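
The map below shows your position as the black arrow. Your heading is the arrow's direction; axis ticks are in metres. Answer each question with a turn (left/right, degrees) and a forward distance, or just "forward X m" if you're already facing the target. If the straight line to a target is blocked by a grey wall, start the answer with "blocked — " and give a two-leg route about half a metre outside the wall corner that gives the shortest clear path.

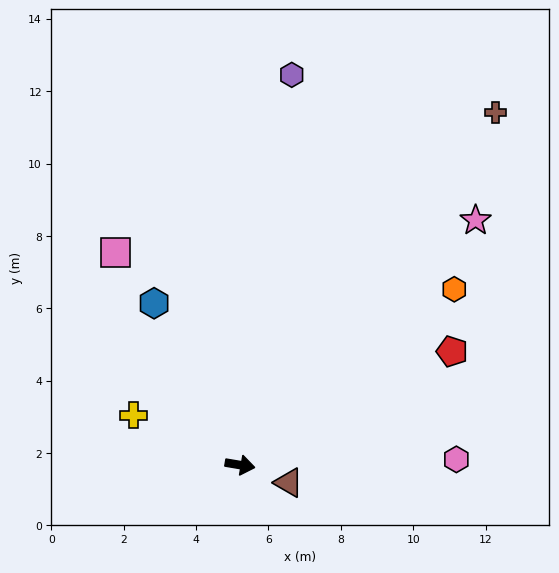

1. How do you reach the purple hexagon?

turn left 92°, forward 10.9 m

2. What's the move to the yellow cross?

turn left 165°, forward 3.2 m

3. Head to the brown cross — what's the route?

turn left 64°, forward 12.0 m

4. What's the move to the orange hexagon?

turn left 49°, forward 7.7 m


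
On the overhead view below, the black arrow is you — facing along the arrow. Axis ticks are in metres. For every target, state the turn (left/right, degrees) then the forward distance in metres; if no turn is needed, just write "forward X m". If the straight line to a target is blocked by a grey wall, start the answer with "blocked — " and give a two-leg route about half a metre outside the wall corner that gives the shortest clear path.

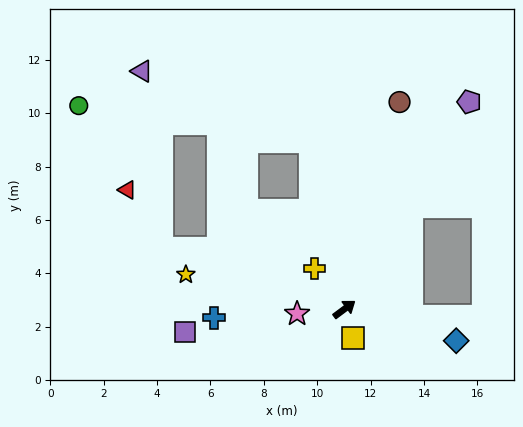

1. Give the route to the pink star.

turn left 149°, forward 1.8 m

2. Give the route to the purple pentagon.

turn left 22°, forward 9.1 m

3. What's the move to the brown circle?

turn left 38°, forward 8.0 m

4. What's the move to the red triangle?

blocked — turn left 125°, forward 7.2 m, then turn right 41°, forward 2.5 m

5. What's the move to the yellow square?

turn right 110°, forward 1.1 m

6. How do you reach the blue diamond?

turn right 53°, forward 4.4 m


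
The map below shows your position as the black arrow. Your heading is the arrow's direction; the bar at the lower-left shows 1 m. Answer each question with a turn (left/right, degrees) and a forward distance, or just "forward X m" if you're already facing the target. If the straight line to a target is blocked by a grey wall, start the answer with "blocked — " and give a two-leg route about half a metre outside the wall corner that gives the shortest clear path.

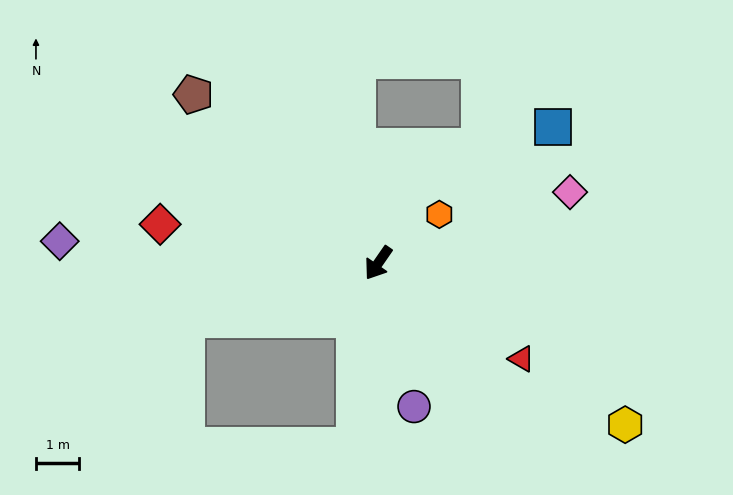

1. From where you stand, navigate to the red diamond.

turn right 65°, forward 5.1 m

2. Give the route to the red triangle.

turn left 91°, forward 4.0 m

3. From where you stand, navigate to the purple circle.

turn left 49°, forward 3.4 m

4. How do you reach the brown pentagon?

turn right 98°, forward 5.8 m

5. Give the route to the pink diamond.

turn left 145°, forward 4.7 m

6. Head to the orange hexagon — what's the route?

turn left 163°, forward 1.8 m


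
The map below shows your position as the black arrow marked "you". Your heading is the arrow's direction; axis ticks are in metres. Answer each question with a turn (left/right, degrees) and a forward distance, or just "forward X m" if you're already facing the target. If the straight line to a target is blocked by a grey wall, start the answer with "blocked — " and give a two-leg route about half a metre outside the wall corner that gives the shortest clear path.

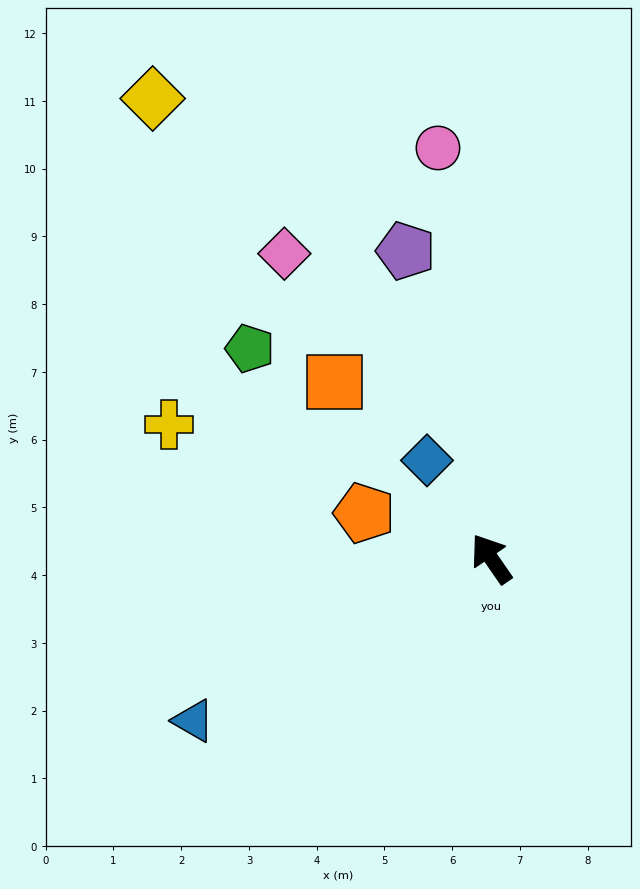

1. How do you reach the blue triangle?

turn left 84°, forward 5.0 m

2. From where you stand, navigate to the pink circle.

turn right 27°, forward 6.1 m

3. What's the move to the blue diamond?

forward 1.7 m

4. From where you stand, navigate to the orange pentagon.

turn left 36°, forward 2.0 m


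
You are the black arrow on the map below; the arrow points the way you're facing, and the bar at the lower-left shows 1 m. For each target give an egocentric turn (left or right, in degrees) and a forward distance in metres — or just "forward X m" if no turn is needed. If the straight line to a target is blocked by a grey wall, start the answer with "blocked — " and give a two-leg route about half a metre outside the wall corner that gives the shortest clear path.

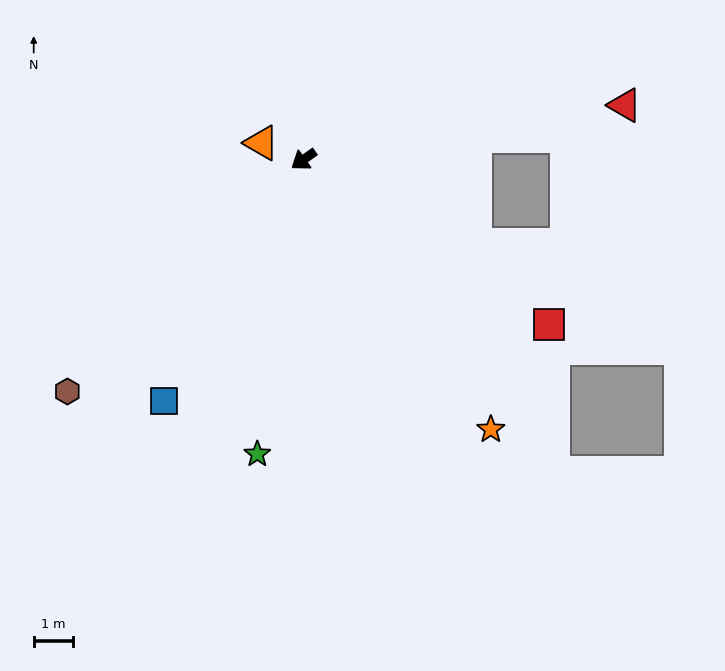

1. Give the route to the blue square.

turn left 25°, forward 7.1 m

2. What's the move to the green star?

turn left 46°, forward 7.6 m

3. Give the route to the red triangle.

turn left 154°, forward 8.3 m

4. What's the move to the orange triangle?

turn right 57°, forward 1.2 m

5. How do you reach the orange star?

turn left 89°, forward 8.4 m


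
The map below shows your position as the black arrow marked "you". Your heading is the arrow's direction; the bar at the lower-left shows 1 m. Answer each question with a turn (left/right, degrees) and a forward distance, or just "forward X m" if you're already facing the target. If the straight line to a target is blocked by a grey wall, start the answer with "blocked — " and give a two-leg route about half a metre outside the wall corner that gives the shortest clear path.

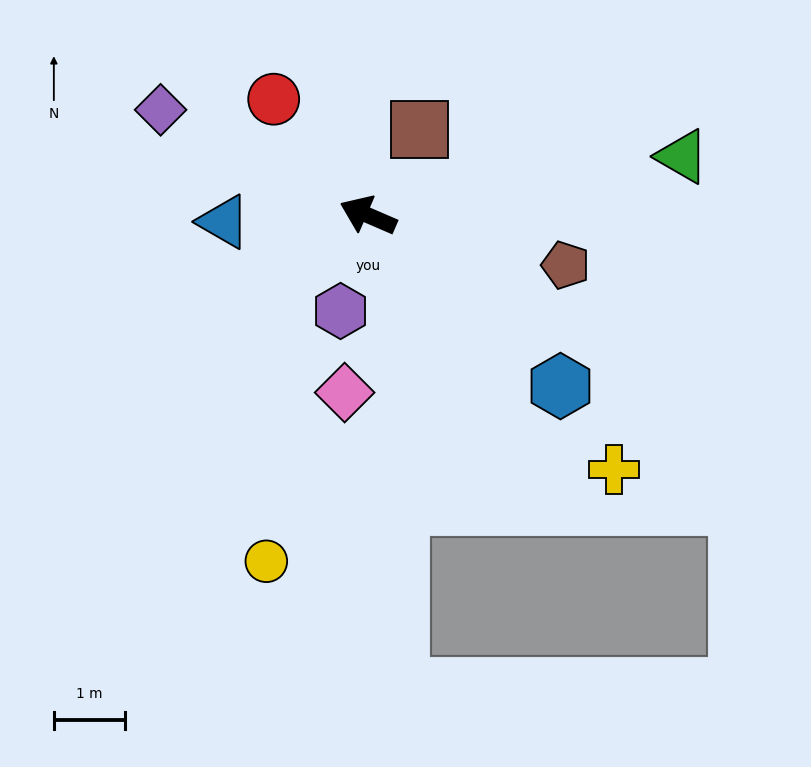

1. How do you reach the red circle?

turn right 28°, forward 2.1 m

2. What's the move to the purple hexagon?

turn left 97°, forward 1.4 m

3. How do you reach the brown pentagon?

turn right 171°, forward 2.9 m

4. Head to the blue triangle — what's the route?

turn left 26°, forward 2.0 m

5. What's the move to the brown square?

turn right 98°, forward 1.4 m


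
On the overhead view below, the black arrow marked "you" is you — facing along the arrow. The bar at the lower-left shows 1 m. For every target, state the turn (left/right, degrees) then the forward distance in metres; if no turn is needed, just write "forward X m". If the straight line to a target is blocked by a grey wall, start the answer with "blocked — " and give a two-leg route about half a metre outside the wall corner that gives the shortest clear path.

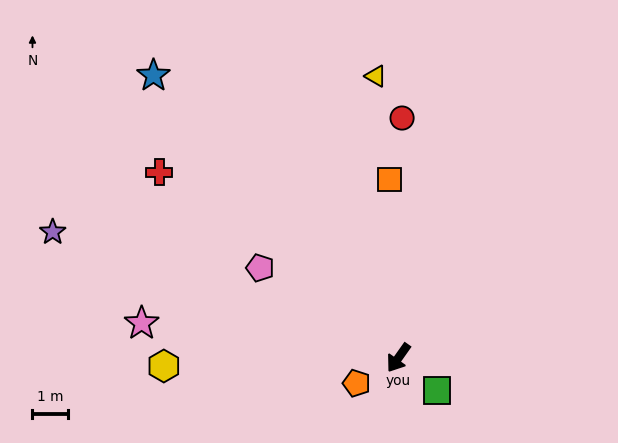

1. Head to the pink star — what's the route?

turn right 62°, forward 7.2 m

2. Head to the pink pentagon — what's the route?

turn right 88°, forward 4.6 m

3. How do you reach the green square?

turn left 85°, forward 1.4 m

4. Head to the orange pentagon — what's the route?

turn right 24°, forward 1.4 m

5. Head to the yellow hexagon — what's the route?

turn right 53°, forward 6.6 m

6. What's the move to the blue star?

turn right 104°, forward 10.5 m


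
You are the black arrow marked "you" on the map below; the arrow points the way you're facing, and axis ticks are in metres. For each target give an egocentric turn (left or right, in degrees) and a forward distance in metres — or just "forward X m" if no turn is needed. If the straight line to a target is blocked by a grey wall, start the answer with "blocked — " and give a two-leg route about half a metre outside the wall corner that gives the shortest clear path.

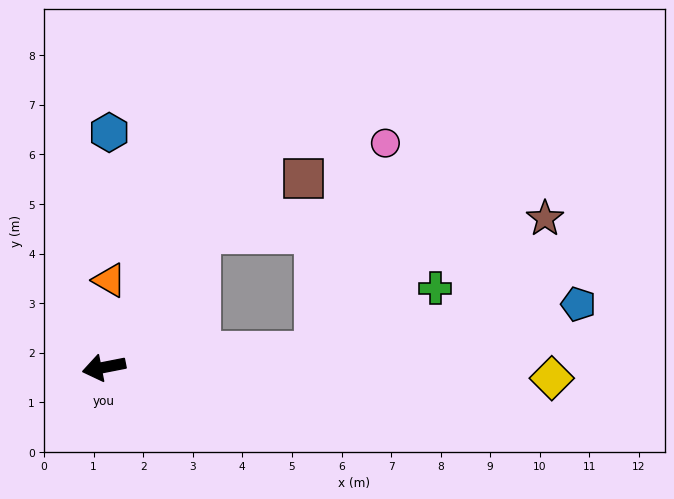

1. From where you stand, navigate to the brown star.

blocked — turn right 137°, forward 3.3 m, then turn right 52°, forward 7.0 m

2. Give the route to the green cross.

blocked — turn left 173°, forward 4.3 m, then turn left 24°, forward 2.7 m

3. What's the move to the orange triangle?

turn right 105°, forward 1.8 m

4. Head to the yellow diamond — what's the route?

turn left 168°, forward 9.0 m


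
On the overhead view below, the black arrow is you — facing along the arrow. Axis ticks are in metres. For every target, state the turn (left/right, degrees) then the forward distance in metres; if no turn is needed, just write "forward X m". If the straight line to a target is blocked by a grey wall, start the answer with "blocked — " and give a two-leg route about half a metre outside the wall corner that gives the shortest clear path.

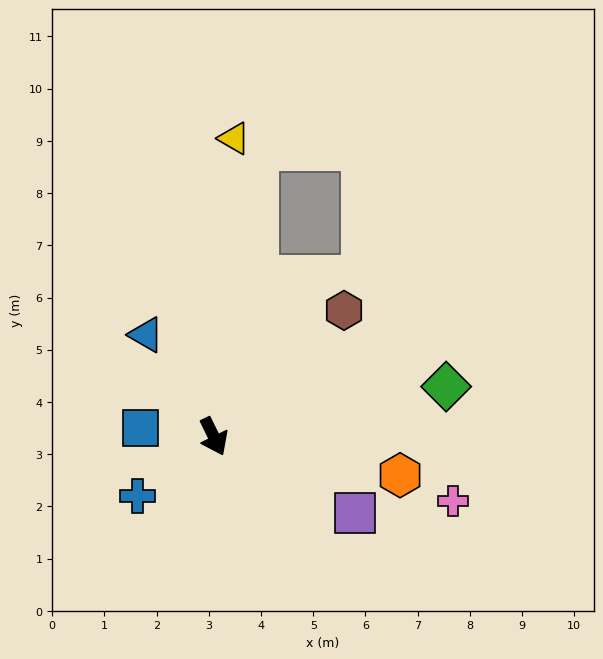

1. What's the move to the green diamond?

turn left 76°, forward 4.6 m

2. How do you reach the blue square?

turn right 123°, forward 1.4 m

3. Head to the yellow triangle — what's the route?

turn left 150°, forward 5.7 m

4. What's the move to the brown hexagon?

turn left 108°, forward 3.5 m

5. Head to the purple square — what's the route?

turn left 36°, forward 3.1 m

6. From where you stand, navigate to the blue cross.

turn right 78°, forward 1.9 m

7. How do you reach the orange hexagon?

turn left 52°, forward 3.6 m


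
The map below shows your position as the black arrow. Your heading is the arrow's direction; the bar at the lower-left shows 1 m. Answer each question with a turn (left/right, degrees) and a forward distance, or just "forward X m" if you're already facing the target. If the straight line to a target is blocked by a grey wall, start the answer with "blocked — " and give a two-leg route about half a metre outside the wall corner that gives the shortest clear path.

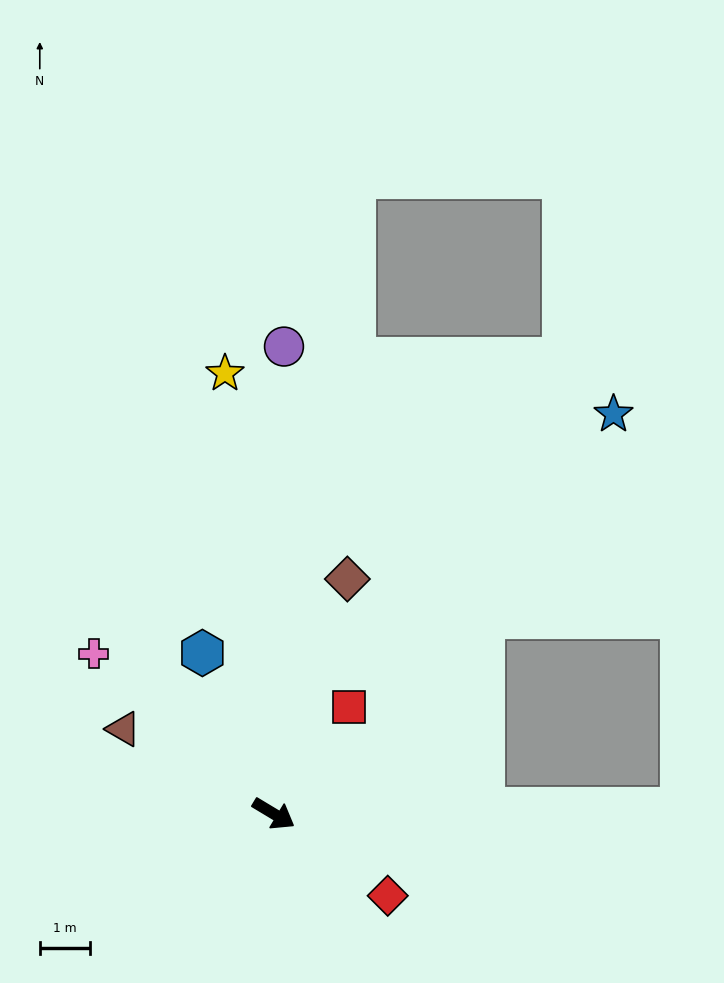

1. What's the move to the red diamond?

turn right 5°, forward 2.8 m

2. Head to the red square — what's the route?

turn left 86°, forward 2.6 m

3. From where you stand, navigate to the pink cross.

turn left 169°, forward 4.8 m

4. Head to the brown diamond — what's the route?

turn left 104°, forward 4.9 m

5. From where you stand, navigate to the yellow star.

turn left 127°, forward 8.9 m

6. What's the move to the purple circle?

turn left 120°, forward 9.4 m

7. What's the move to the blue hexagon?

turn left 145°, forward 3.5 m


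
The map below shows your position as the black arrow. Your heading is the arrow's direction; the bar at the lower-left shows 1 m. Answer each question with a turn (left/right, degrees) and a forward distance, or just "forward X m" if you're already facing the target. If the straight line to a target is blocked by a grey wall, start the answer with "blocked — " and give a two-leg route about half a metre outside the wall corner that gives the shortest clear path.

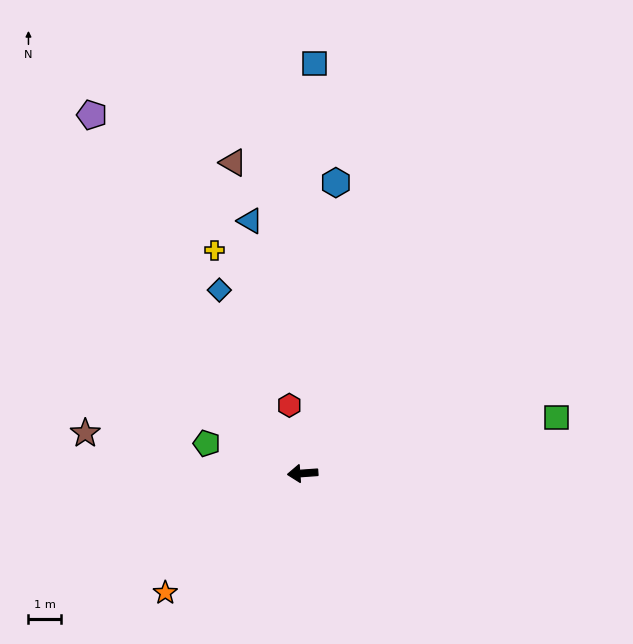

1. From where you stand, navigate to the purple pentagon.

turn right 64°, forward 12.9 m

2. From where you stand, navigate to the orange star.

turn left 37°, forward 5.6 m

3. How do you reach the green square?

turn right 172°, forward 8.0 m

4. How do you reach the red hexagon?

turn right 83°, forward 2.1 m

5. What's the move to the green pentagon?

turn right 21°, forward 3.1 m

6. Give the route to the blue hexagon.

turn right 101°, forward 9.0 m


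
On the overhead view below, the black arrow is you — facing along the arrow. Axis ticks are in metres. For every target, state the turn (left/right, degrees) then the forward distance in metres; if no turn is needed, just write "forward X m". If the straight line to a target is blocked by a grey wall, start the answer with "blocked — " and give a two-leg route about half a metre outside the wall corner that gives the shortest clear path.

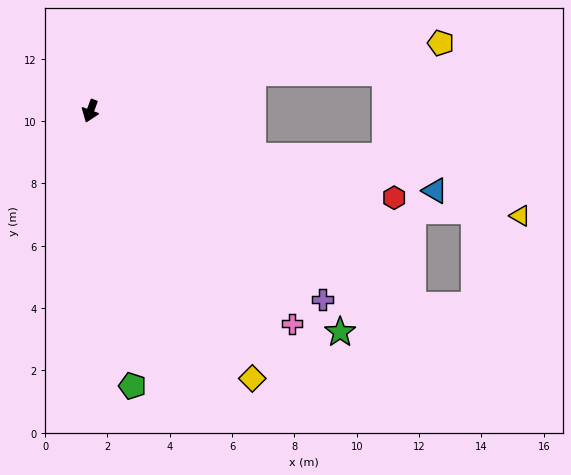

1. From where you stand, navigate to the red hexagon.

turn left 94°, forward 10.1 m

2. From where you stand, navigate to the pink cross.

turn left 64°, forward 9.4 m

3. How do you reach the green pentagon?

turn left 29°, forward 8.9 m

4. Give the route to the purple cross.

turn left 71°, forward 9.6 m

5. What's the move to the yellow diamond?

turn left 52°, forward 10.0 m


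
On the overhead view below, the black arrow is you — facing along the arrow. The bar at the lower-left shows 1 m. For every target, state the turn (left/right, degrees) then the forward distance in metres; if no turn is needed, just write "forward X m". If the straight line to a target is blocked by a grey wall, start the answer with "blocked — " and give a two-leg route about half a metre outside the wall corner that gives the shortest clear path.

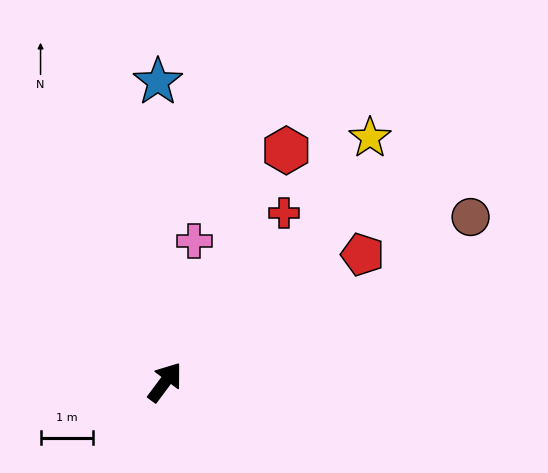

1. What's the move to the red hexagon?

turn left 9°, forward 5.0 m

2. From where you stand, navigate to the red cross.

forward 3.9 m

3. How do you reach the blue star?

turn left 38°, forward 5.7 m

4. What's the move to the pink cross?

turn left 25°, forward 2.7 m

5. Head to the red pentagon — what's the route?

turn right 20°, forward 4.5 m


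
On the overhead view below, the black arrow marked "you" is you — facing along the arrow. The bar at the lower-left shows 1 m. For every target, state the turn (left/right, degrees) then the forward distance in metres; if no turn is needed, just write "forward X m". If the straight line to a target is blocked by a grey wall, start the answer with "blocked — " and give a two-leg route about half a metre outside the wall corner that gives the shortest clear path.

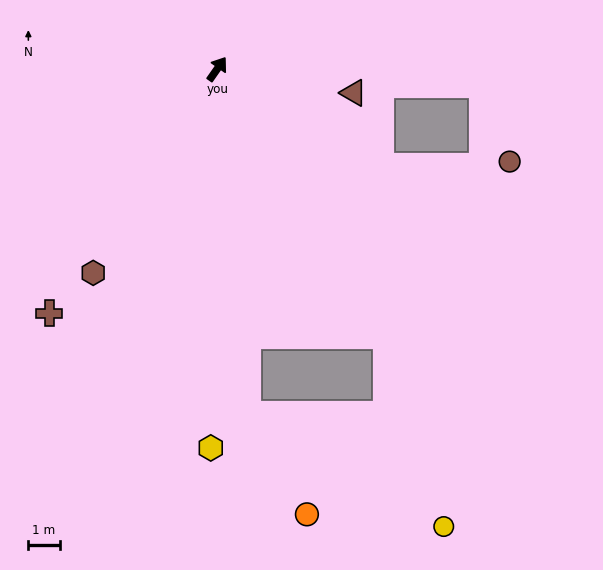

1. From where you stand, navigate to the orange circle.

blocked — turn right 140°, forward 11.1 m, then turn left 25°, forward 3.7 m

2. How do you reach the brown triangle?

turn right 65°, forward 4.4 m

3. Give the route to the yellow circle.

blocked — turn right 113°, forward 10.1 m, then turn right 15°, forward 6.4 m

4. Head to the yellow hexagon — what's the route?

turn right 146°, forward 12.1 m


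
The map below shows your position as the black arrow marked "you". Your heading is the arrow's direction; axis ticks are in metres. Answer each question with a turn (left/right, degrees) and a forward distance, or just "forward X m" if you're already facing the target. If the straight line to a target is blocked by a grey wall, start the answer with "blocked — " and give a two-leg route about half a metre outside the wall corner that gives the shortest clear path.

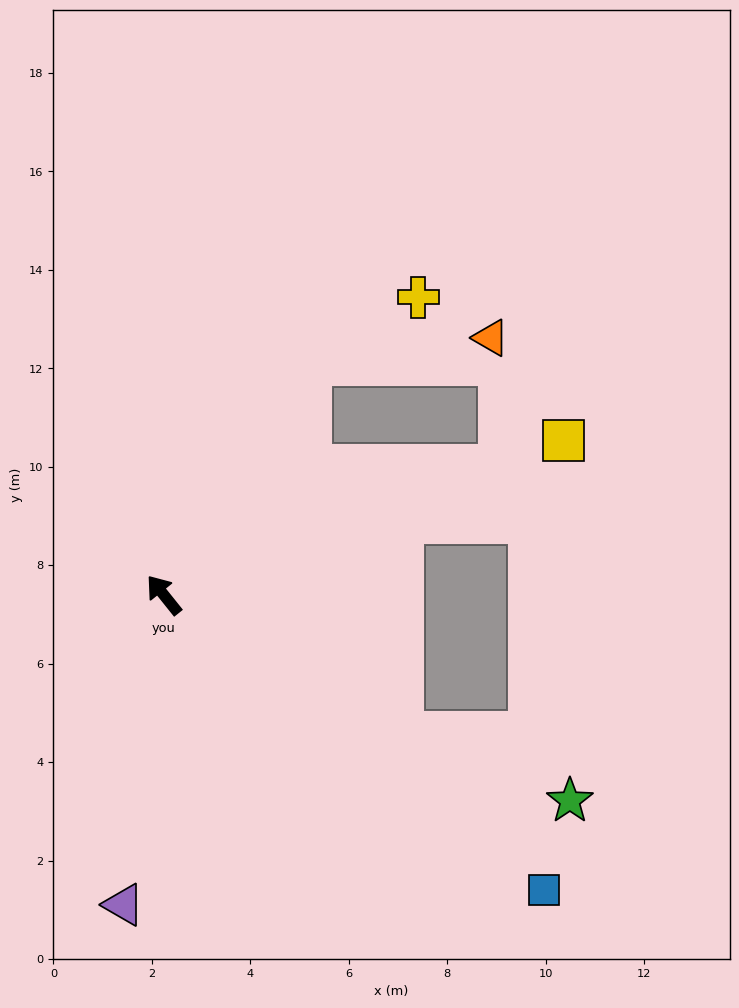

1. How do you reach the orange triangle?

blocked — turn right 71°, forward 5.5 m, then turn right 49°, forward 3.7 m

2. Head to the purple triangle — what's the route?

turn left 134°, forward 6.3 m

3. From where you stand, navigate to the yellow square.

turn right 108°, forward 8.7 m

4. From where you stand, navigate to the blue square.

turn right 167°, forward 9.8 m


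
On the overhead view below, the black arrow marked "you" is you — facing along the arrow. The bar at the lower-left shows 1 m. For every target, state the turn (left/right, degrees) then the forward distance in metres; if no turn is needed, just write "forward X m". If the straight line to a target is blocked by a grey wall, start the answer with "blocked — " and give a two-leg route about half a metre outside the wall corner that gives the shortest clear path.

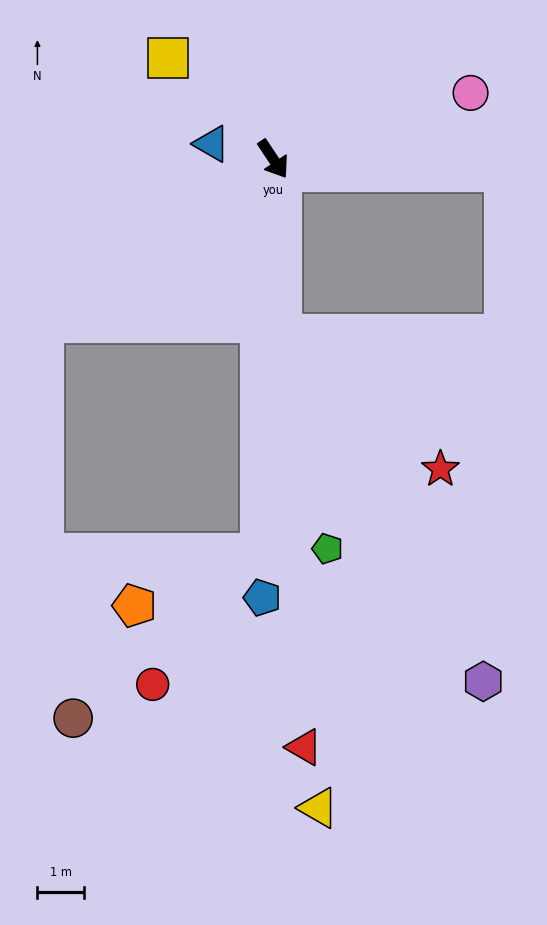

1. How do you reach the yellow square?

turn right 168°, forward 3.1 m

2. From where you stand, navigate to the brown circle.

blocked — turn right 36°, forward 8.4 m, then turn right 46°, forward 5.3 m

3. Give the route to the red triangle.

turn right 31°, forward 12.5 m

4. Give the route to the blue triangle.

turn right 138°, forward 1.3 m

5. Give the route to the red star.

blocked — turn right 31°, forward 3.7 m, then turn left 47°, forward 4.4 m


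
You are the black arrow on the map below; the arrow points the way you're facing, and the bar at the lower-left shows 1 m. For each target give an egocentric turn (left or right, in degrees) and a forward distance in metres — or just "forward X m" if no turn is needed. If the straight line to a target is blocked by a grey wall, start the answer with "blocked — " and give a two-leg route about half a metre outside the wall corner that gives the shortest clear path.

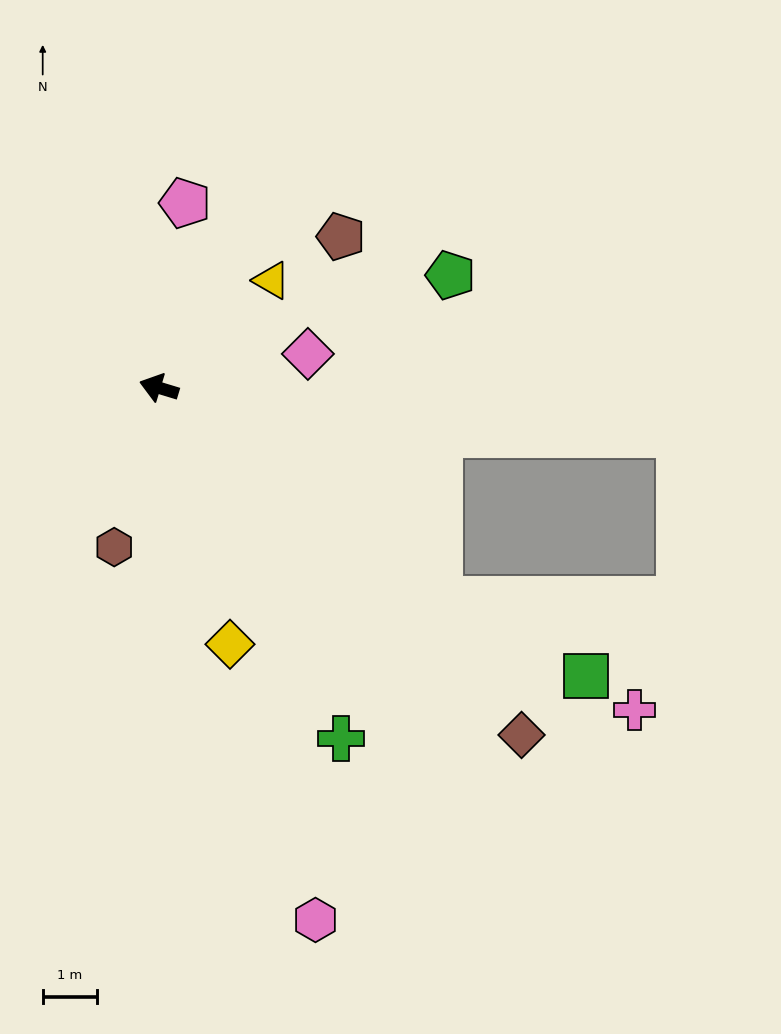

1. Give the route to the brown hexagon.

turn left 91°, forward 3.1 m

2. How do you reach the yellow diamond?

turn left 122°, forward 4.9 m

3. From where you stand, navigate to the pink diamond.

turn right 150°, forward 2.8 m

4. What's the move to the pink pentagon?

turn right 81°, forward 3.5 m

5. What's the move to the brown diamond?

turn left 153°, forward 9.3 m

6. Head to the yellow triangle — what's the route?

turn right 119°, forward 2.9 m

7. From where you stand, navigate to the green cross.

turn left 134°, forward 7.3 m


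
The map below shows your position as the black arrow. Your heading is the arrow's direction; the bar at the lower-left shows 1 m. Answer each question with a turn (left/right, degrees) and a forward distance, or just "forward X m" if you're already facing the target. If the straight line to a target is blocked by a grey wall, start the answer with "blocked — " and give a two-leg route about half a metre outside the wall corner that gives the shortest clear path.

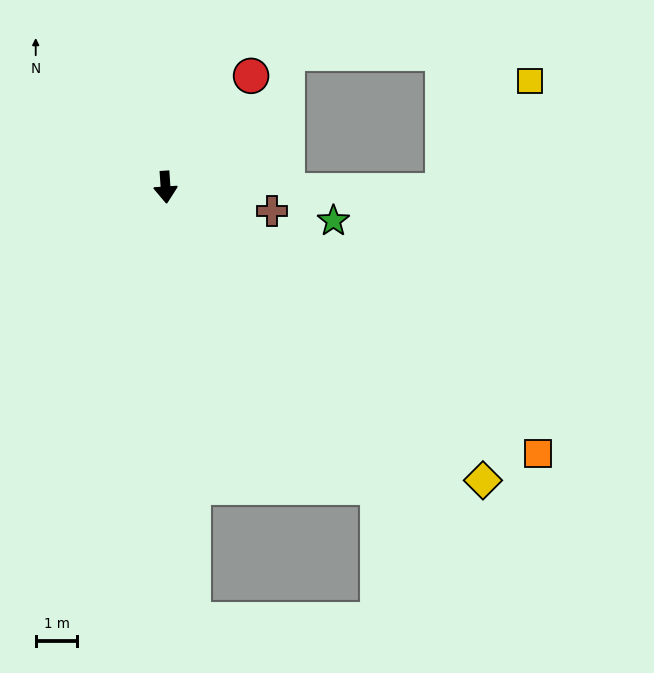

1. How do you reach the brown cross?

turn left 74°, forward 2.6 m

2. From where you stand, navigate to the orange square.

turn left 51°, forward 11.0 m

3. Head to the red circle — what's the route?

turn left 139°, forward 3.4 m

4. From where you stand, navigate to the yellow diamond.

turn left 43°, forward 10.4 m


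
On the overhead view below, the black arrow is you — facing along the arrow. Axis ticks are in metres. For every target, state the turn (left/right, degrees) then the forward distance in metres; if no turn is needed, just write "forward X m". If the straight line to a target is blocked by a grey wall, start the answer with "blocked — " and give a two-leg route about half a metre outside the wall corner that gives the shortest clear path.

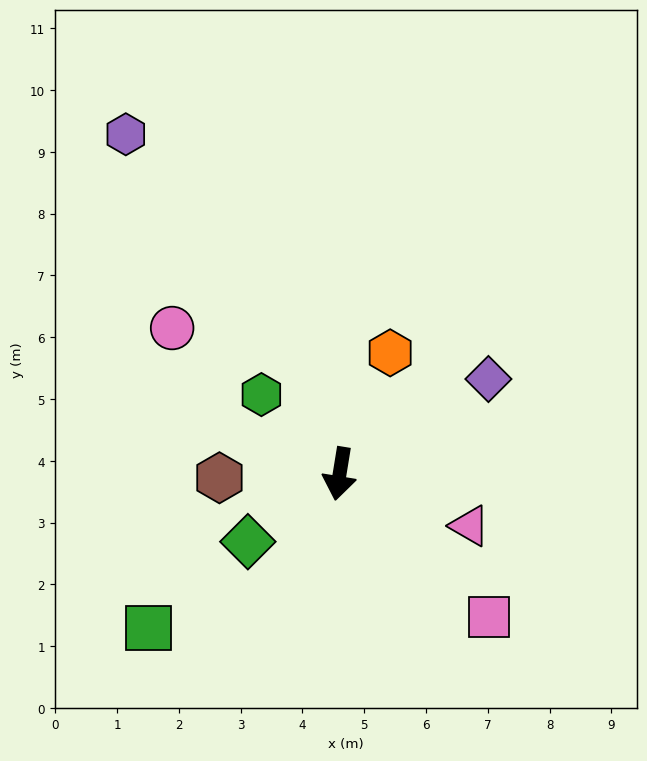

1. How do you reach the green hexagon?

turn right 126°, forward 1.8 m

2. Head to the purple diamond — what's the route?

turn left 132°, forward 2.9 m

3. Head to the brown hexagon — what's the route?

turn right 79°, forward 1.9 m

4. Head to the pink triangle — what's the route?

turn left 77°, forward 2.3 m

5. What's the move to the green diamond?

turn right 44°, forward 1.8 m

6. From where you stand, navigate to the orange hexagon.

turn left 167°, forward 2.1 m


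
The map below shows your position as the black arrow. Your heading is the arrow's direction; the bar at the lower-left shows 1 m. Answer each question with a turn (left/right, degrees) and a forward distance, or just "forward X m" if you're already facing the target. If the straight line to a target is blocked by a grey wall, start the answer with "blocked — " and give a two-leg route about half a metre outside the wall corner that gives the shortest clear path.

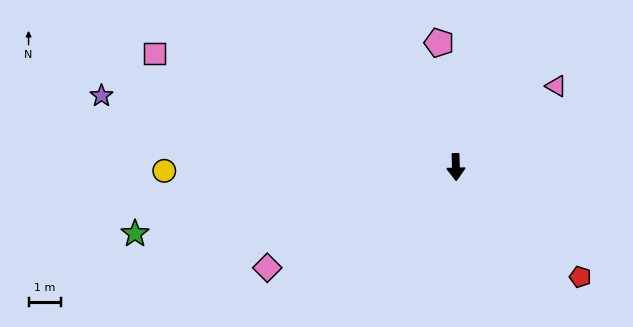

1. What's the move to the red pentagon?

turn left 47°, forward 5.1 m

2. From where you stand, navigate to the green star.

turn right 80°, forward 10.0 m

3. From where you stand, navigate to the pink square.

turn right 112°, forward 9.9 m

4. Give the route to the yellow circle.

turn right 91°, forward 8.9 m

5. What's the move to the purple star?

turn right 103°, forward 11.1 m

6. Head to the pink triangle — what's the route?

turn left 127°, forward 3.9 m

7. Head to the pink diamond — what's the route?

turn right 63°, forward 6.5 m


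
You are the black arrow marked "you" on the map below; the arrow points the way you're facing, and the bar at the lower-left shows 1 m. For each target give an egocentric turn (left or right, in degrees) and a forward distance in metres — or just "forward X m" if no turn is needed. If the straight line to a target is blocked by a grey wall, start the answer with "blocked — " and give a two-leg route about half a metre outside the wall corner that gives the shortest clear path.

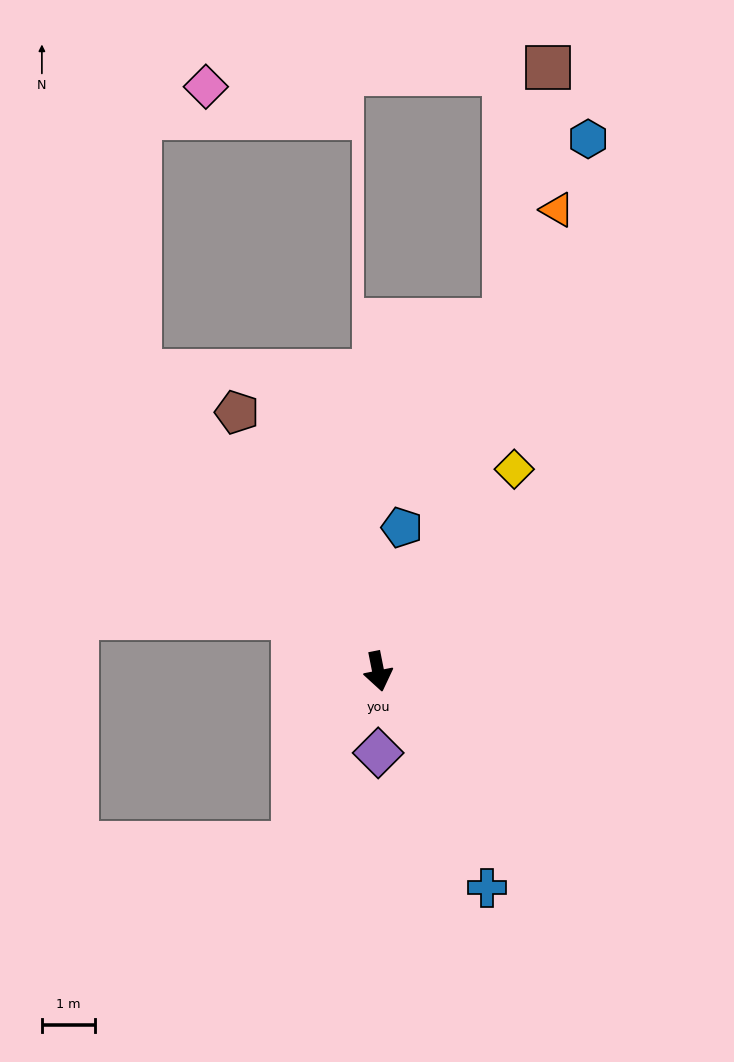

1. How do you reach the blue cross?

turn left 15°, forward 4.6 m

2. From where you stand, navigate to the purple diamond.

turn right 11°, forward 1.5 m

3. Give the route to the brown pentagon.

turn right 163°, forward 5.6 m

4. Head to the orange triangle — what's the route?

turn left 148°, forward 9.4 m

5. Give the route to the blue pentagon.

turn left 159°, forward 2.8 m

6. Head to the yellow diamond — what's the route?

turn left 135°, forward 4.6 m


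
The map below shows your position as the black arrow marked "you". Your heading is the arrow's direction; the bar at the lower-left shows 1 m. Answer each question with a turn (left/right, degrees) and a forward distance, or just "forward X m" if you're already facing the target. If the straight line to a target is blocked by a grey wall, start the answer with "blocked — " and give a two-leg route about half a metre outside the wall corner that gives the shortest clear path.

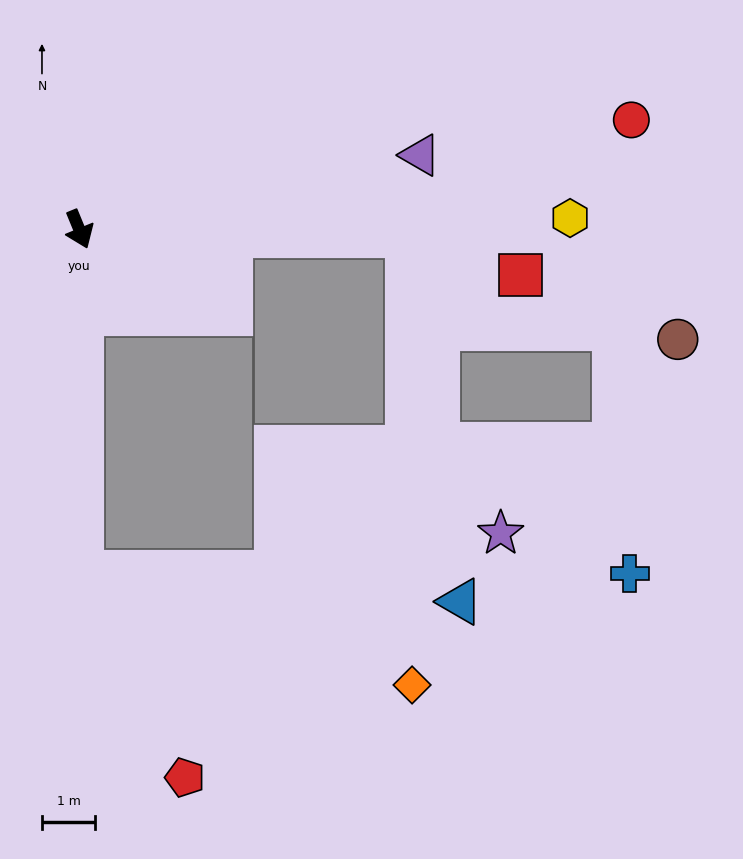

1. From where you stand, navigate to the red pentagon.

blocked — turn right 22°, forward 6.4 m, then turn left 27°, forward 4.3 m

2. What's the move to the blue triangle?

blocked — turn left 67°, forward 6.1 m, then turn right 81°, forward 6.9 m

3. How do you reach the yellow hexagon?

turn left 69°, forward 9.2 m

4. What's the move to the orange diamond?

blocked — turn right 22°, forward 6.4 m, then turn left 71°, forward 6.5 m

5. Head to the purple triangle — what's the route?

turn left 80°, forward 6.5 m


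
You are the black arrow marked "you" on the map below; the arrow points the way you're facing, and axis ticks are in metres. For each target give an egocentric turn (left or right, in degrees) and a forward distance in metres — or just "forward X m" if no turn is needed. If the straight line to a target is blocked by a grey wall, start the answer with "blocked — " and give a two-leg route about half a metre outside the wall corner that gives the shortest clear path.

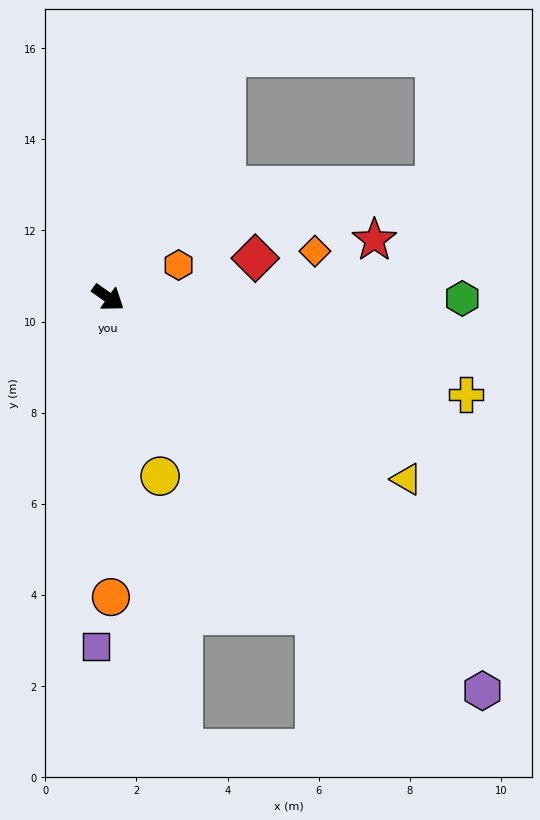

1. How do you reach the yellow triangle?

turn left 4°, forward 7.7 m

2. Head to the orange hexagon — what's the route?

turn left 60°, forward 1.7 m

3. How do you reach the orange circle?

turn right 54°, forward 6.6 m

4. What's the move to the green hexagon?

turn left 35°, forward 7.8 m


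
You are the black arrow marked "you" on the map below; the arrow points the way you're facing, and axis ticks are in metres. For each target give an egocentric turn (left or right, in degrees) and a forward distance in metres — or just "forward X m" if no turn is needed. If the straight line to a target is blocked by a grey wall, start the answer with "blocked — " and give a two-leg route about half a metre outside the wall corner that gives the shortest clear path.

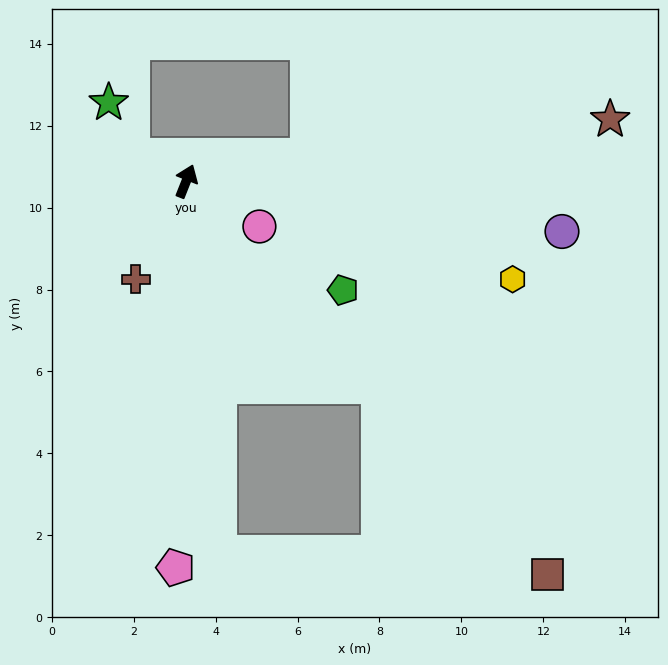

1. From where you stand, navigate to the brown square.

turn right 116°, forward 13.0 m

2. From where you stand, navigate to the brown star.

turn right 60°, forward 10.5 m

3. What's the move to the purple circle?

turn right 76°, forward 9.3 m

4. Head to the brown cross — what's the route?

turn left 174°, forward 2.7 m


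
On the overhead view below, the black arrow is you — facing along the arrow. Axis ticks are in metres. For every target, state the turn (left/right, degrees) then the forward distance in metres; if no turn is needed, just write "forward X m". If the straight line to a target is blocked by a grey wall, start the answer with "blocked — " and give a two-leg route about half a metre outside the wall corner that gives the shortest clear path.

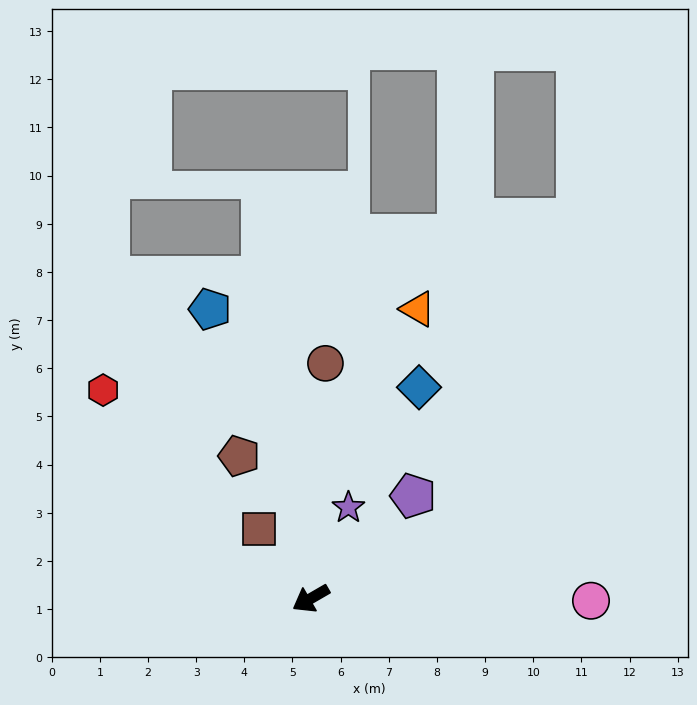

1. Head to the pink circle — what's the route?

turn left 149°, forward 5.8 m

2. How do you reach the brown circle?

turn right 124°, forward 4.9 m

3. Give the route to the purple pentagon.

turn right 165°, forward 3.0 m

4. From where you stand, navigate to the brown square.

turn right 83°, forward 1.8 m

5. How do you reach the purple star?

turn right 143°, forward 2.0 m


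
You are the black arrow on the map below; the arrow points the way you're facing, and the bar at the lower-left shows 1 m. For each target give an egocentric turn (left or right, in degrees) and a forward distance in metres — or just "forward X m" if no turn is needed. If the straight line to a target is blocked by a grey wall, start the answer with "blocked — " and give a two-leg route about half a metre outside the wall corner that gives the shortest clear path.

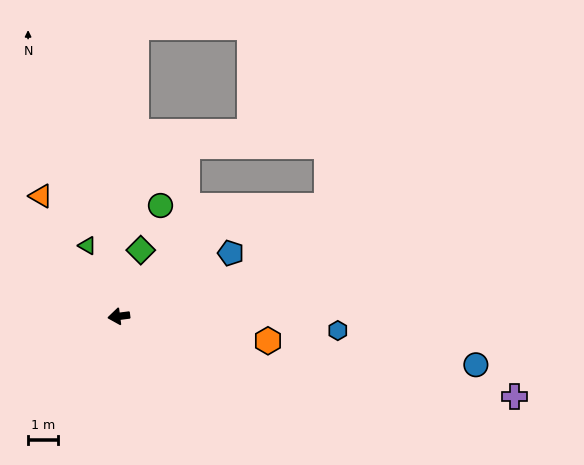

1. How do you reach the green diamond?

turn right 116°, forward 2.3 m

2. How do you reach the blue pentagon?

turn right 158°, forward 4.3 m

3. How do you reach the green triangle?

turn right 73°, forward 2.6 m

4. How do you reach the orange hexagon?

turn left 163°, forward 5.0 m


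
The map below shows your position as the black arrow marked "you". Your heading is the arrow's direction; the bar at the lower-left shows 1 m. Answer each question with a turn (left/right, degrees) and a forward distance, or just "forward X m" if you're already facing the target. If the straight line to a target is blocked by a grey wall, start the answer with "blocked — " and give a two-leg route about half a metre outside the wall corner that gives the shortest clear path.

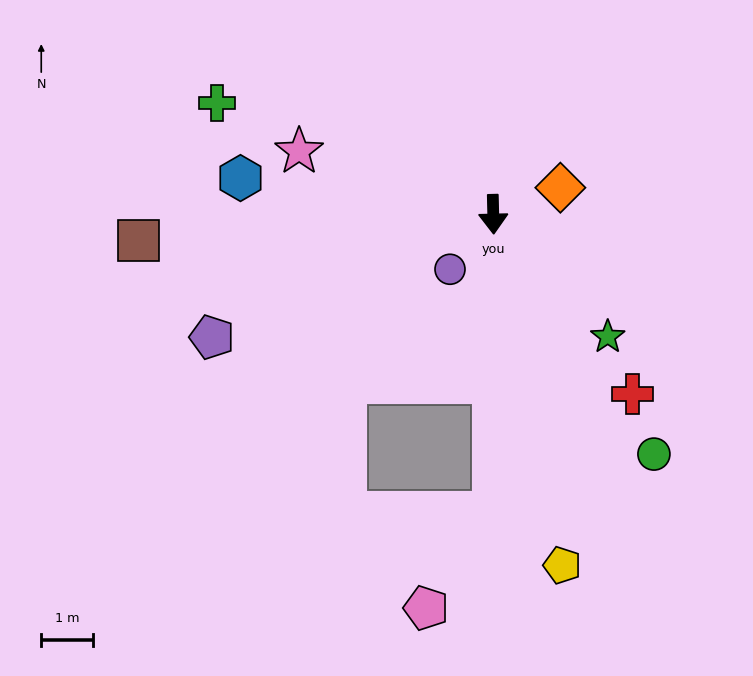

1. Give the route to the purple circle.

turn right 40°, forward 1.4 m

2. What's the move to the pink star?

turn right 109°, forward 3.9 m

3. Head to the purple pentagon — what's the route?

turn right 68°, forward 5.9 m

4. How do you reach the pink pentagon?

blocked — forward 5.8 m, then turn right 37°, forward 2.3 m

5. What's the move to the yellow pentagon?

turn left 10°, forward 6.9 m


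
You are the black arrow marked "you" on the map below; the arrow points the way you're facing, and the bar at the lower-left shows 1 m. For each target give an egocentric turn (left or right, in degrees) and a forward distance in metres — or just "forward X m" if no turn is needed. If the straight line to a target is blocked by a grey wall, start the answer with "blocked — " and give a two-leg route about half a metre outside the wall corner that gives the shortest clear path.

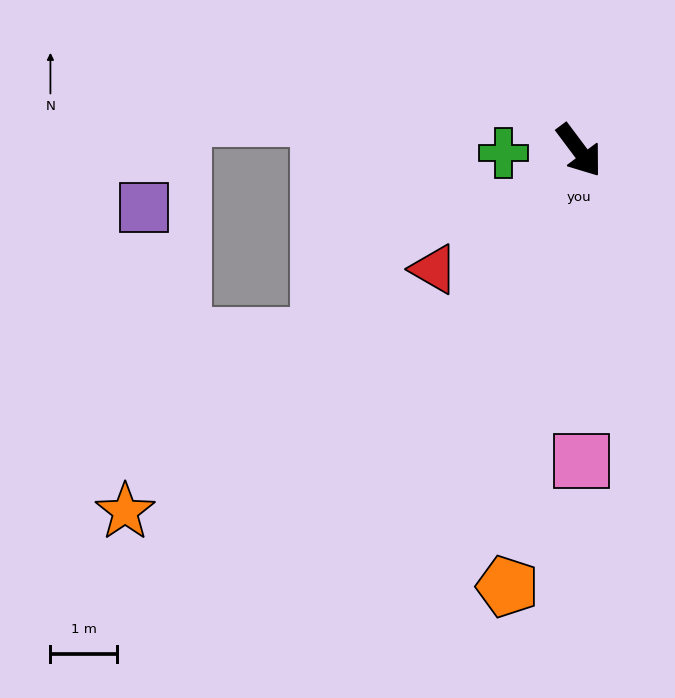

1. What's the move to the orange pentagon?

turn right 46°, forward 6.7 m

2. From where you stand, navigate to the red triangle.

turn right 88°, forward 2.8 m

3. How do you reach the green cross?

turn right 125°, forward 1.1 m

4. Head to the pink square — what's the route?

turn right 36°, forward 4.7 m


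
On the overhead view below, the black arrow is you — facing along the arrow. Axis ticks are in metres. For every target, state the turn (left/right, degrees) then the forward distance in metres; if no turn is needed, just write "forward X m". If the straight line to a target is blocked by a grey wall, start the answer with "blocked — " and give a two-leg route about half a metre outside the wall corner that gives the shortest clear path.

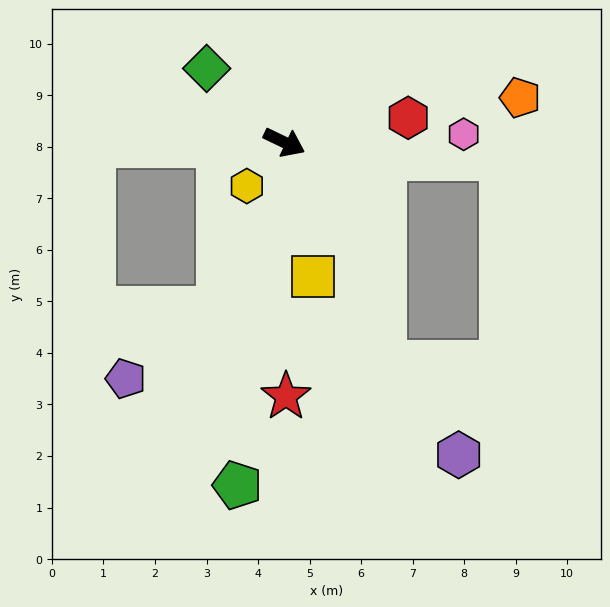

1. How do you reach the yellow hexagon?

turn right 105°, forward 1.1 m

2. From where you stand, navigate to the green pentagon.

turn right 72°, forward 6.7 m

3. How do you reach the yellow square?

turn right 52°, forward 2.7 m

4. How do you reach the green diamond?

turn left 162°, forward 2.1 m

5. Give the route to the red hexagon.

turn left 37°, forward 2.4 m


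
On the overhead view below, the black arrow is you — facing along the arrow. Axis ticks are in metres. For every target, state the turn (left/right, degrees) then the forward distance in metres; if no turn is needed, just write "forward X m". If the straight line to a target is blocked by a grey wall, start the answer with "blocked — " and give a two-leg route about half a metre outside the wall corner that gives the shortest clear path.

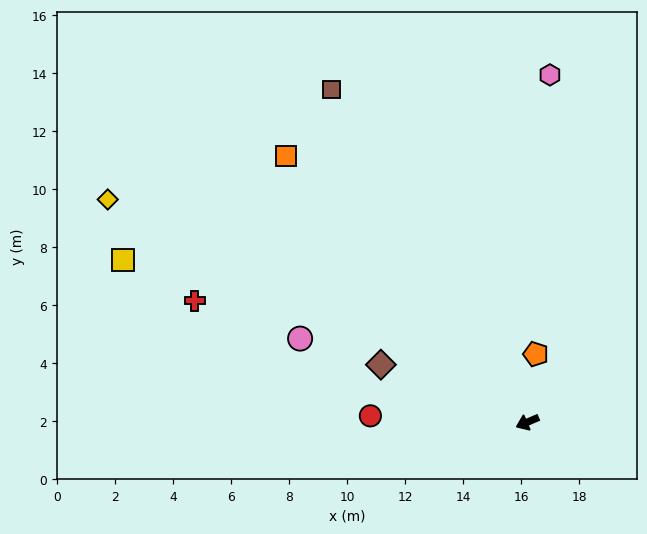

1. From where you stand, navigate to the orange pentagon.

turn right 120°, forward 2.4 m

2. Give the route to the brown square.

turn right 83°, forward 13.3 m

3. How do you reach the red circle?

turn right 26°, forward 5.4 m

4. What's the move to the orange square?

turn right 71°, forward 12.4 m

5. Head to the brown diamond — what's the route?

turn right 45°, forward 5.4 m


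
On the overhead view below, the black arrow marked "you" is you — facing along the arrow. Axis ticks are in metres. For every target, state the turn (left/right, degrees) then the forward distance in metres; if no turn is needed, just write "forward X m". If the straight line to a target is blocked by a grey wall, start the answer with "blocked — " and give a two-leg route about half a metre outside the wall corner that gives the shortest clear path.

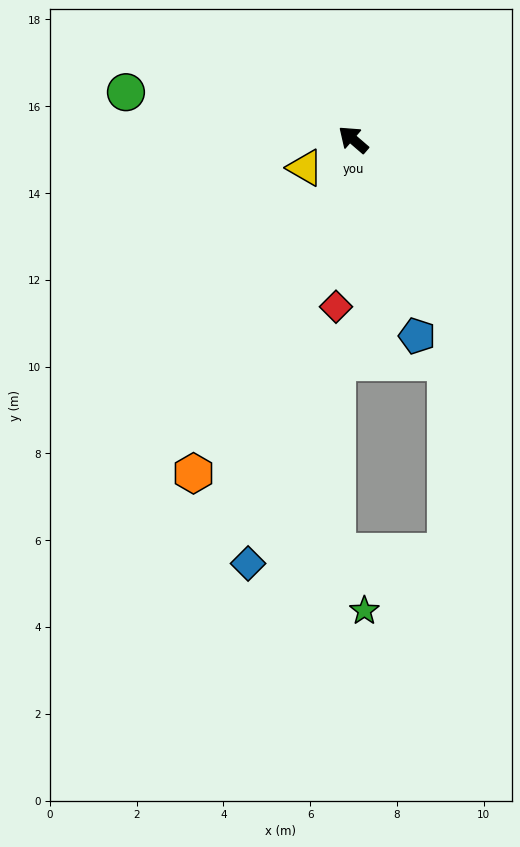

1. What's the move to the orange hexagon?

turn left 105°, forward 8.5 m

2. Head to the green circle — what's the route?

turn left 29°, forward 5.3 m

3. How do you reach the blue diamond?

turn left 117°, forward 10.1 m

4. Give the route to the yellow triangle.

turn left 71°, forward 1.3 m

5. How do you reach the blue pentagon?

turn left 149°, forward 4.8 m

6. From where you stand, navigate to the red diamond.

turn left 125°, forward 3.9 m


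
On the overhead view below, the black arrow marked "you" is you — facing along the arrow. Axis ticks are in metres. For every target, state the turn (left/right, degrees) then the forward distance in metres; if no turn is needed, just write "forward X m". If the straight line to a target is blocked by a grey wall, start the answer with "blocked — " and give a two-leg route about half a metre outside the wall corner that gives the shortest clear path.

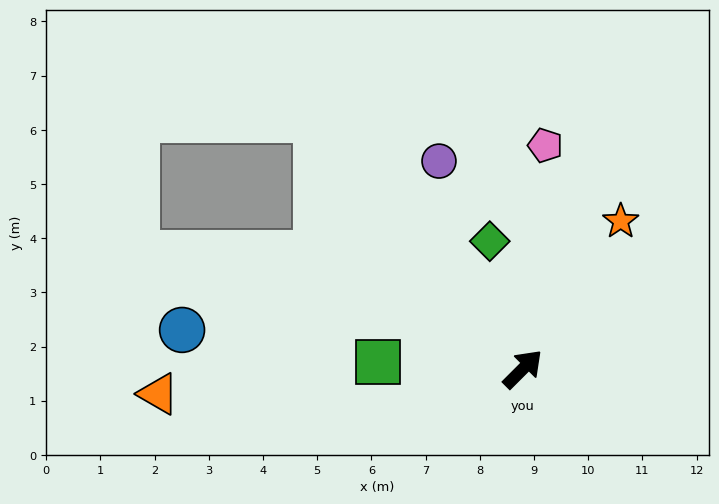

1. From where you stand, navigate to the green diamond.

turn left 60°, forward 2.4 m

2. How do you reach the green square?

turn left 132°, forward 2.7 m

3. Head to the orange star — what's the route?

turn left 11°, forward 3.3 m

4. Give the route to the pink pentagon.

turn left 39°, forward 4.1 m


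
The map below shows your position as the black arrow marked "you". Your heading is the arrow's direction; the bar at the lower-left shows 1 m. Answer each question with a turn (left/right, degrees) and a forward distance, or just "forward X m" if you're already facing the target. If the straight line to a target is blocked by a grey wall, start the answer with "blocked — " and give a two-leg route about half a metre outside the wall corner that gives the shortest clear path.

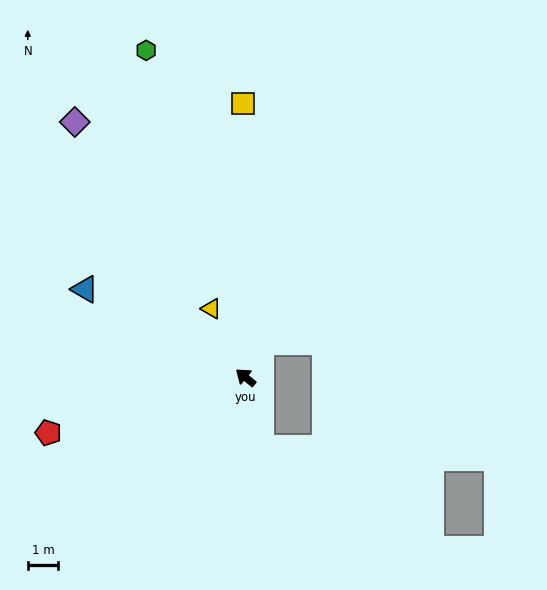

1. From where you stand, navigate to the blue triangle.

turn left 11°, forward 6.0 m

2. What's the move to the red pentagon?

turn left 55°, forward 6.7 m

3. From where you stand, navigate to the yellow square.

turn right 50°, forward 8.9 m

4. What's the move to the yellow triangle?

turn right 24°, forward 2.5 m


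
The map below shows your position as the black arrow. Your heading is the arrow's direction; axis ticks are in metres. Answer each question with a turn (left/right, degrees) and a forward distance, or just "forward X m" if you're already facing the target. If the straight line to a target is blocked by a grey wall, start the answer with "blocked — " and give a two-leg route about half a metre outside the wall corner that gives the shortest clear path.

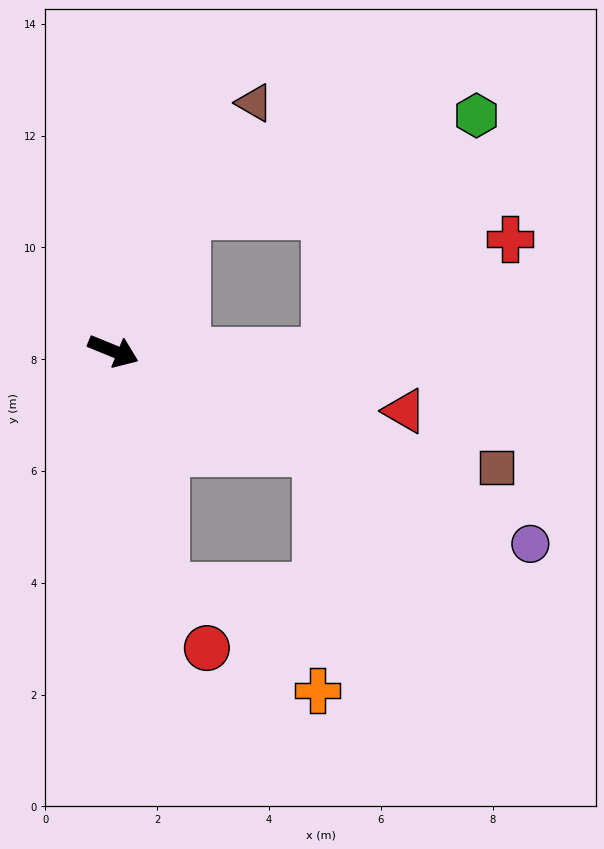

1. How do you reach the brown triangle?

turn left 83°, forward 5.1 m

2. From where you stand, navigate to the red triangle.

turn left 11°, forward 5.3 m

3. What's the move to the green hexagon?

blocked — turn left 84°, forward 2.8 m, then turn right 43°, forward 5.5 m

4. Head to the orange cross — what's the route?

blocked — turn right 5°, forward 4.1 m, then turn right 62°, forward 4.2 m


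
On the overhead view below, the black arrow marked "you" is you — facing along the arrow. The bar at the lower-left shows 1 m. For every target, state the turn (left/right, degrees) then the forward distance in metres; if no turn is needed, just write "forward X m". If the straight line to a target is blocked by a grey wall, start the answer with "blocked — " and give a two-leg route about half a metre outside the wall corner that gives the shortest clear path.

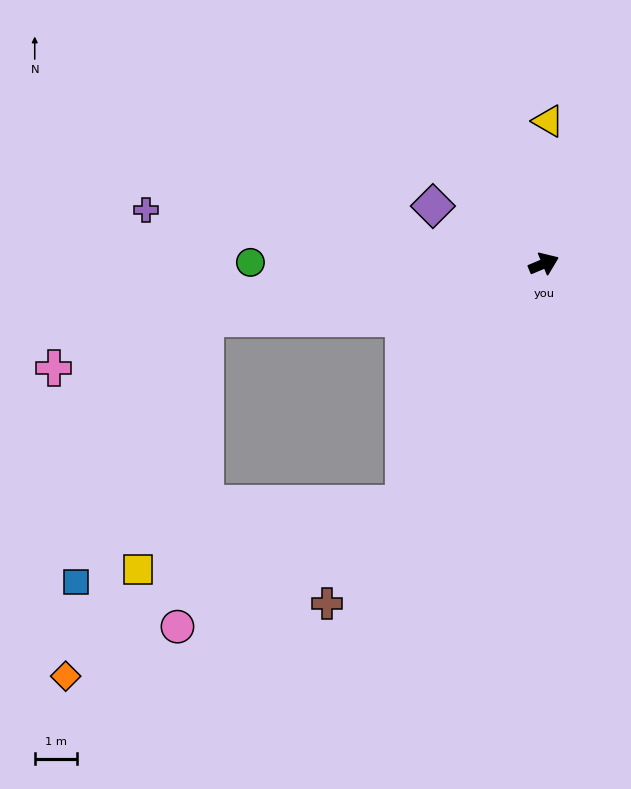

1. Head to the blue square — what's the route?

blocked — turn left 166°, forward 8.0 m, then turn left 55°, forward 6.9 m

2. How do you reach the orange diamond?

blocked — turn left 166°, forward 8.0 m, then turn left 60°, forward 9.0 m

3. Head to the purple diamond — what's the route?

turn left 130°, forward 2.9 m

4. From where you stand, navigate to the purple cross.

turn left 150°, forward 9.4 m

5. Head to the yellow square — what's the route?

blocked — turn right 143°, forward 6.5 m, then turn right 46°, forward 6.4 m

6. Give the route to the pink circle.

blocked — turn right 143°, forward 6.5 m, then turn right 31°, forward 6.0 m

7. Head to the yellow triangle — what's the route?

turn left 65°, forward 3.3 m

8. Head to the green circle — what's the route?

turn left 157°, forward 6.9 m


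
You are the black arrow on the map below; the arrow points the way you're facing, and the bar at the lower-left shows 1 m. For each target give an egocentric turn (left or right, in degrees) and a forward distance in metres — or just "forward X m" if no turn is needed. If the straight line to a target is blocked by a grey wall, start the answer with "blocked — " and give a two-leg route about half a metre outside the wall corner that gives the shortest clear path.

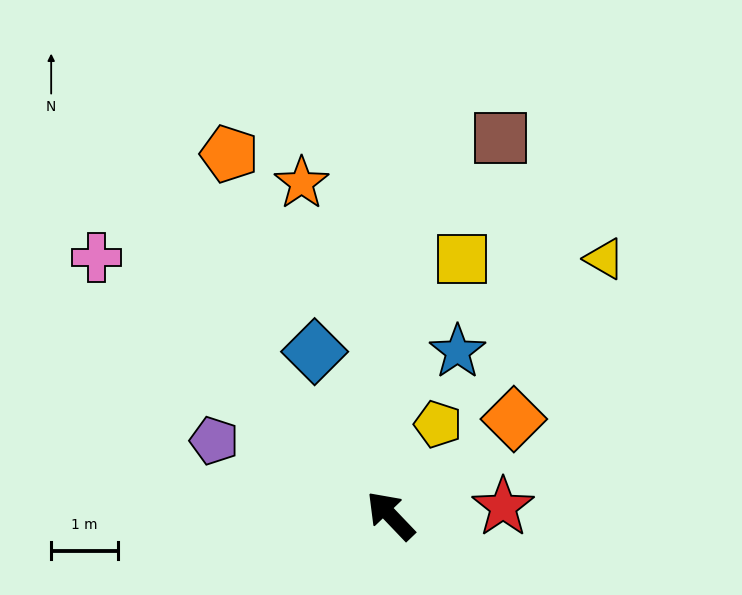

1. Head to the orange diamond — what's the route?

turn right 96°, forward 2.3 m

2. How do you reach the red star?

turn right 129°, forward 1.7 m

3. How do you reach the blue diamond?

turn right 19°, forward 2.7 m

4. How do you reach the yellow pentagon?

turn right 71°, forward 1.5 m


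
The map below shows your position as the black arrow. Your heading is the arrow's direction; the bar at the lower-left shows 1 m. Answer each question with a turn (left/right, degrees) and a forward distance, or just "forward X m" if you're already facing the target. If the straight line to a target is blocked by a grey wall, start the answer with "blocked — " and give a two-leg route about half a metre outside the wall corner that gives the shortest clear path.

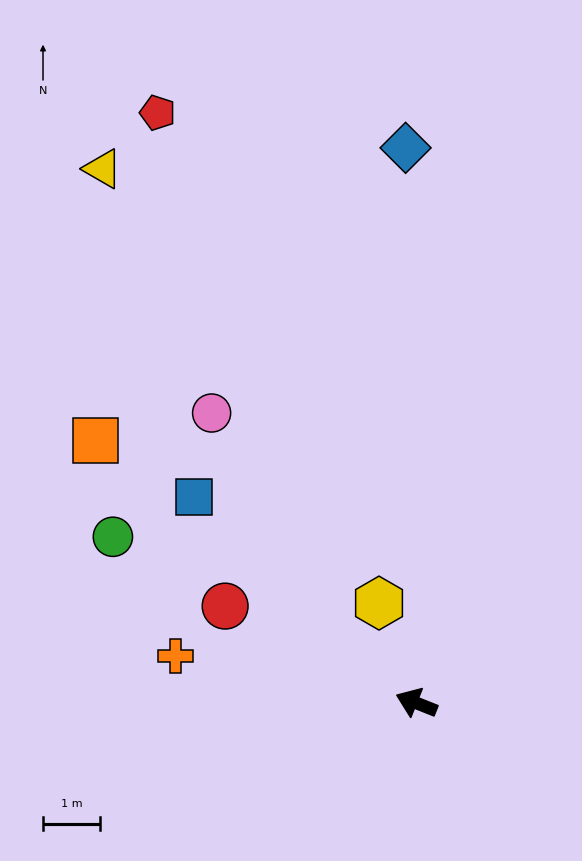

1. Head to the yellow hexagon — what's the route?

turn right 48°, forward 1.9 m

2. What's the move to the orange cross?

turn left 11°, forward 4.3 m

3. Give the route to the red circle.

turn right 5°, forward 3.8 m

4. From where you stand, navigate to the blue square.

turn right 21°, forward 5.3 m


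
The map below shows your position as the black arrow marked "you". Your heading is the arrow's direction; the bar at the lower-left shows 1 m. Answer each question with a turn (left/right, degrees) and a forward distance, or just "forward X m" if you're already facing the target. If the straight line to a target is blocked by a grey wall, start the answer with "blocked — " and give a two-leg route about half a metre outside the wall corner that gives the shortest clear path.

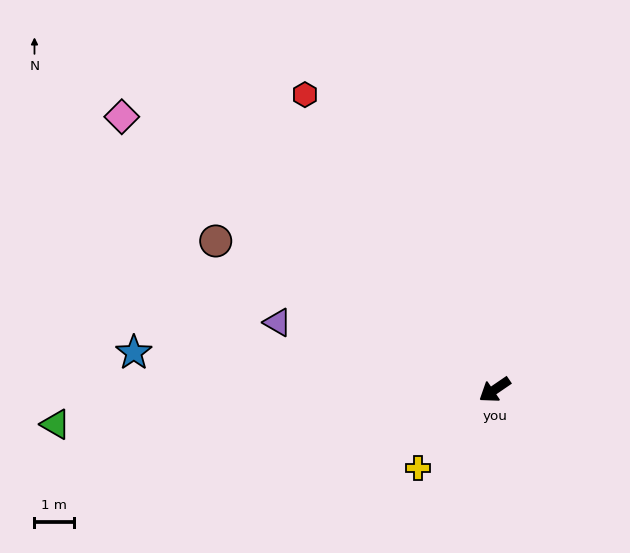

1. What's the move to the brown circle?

turn right 62°, forward 8.0 m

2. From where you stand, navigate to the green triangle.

turn right 30°, forward 11.1 m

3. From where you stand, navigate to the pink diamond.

turn right 71°, forward 11.7 m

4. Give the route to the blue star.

turn right 40°, forward 9.2 m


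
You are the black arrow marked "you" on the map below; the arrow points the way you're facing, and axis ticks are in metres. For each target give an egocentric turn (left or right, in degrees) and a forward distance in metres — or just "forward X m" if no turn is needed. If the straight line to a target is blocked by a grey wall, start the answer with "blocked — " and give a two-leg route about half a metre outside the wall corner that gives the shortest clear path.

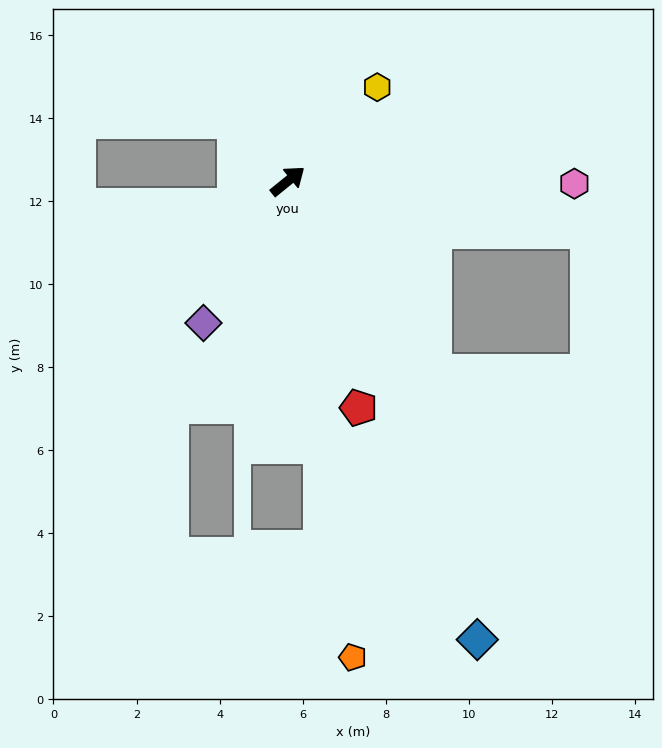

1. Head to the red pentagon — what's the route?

turn right 112°, forward 5.7 m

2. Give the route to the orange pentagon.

turn right 121°, forward 11.6 m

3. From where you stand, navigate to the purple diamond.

turn right 160°, forward 4.0 m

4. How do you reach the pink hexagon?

turn right 40°, forward 6.9 m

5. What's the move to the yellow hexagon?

turn left 7°, forward 3.1 m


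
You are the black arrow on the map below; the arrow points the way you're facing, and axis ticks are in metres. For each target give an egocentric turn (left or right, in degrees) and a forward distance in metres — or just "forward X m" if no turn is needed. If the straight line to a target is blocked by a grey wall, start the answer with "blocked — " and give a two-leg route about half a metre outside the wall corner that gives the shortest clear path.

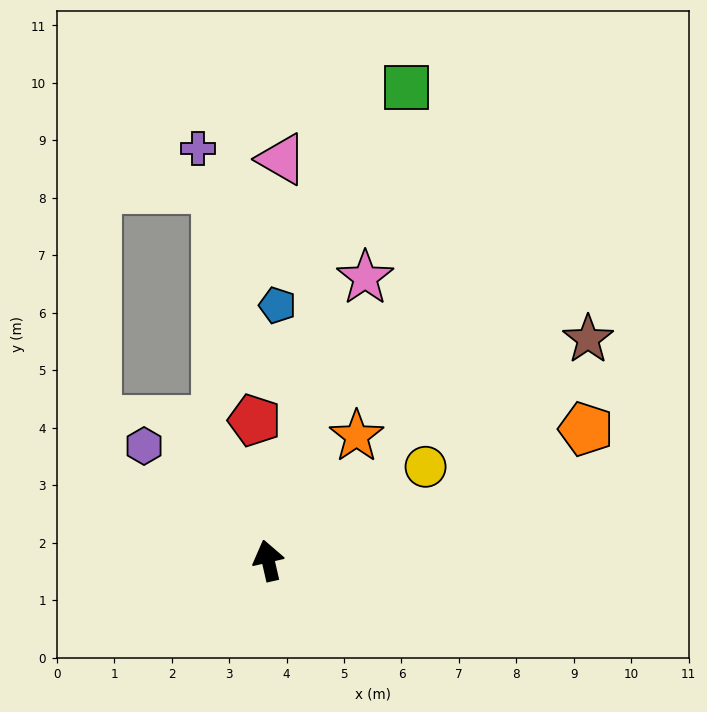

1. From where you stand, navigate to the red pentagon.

turn right 7°, forward 2.4 m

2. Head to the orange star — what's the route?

turn right 48°, forward 2.7 m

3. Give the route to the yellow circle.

turn right 72°, forward 3.2 m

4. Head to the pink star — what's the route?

turn right 32°, forward 5.2 m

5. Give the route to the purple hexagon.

turn left 34°, forward 2.9 m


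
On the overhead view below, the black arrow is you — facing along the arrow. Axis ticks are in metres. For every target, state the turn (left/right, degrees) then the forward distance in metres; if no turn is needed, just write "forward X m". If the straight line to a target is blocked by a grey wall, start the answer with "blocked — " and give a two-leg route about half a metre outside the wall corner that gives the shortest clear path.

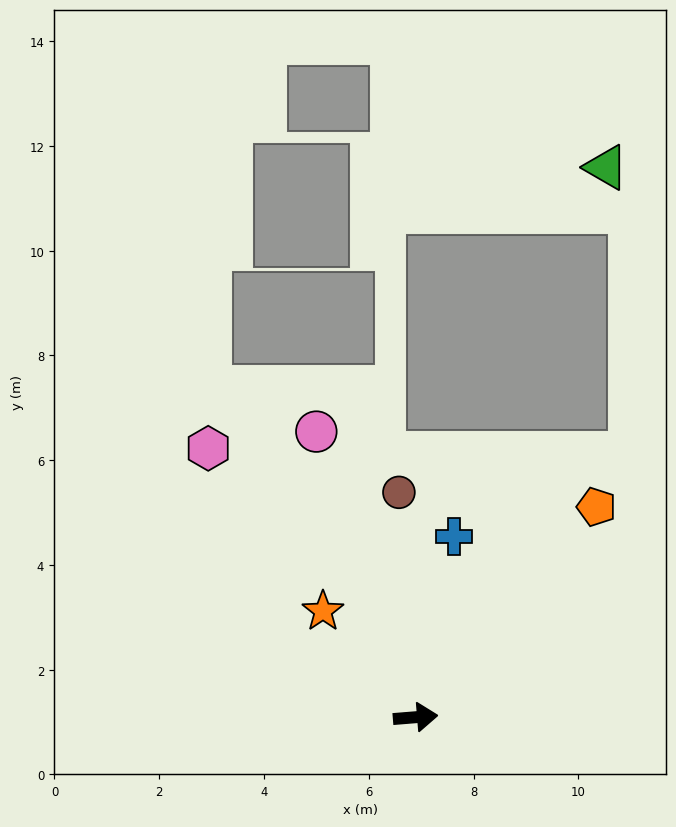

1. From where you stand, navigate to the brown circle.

turn left 90°, forward 4.3 m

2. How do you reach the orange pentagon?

turn left 45°, forward 5.3 m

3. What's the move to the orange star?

turn left 127°, forward 2.7 m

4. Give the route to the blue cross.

turn left 73°, forward 3.5 m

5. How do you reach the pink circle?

turn left 105°, forward 5.8 m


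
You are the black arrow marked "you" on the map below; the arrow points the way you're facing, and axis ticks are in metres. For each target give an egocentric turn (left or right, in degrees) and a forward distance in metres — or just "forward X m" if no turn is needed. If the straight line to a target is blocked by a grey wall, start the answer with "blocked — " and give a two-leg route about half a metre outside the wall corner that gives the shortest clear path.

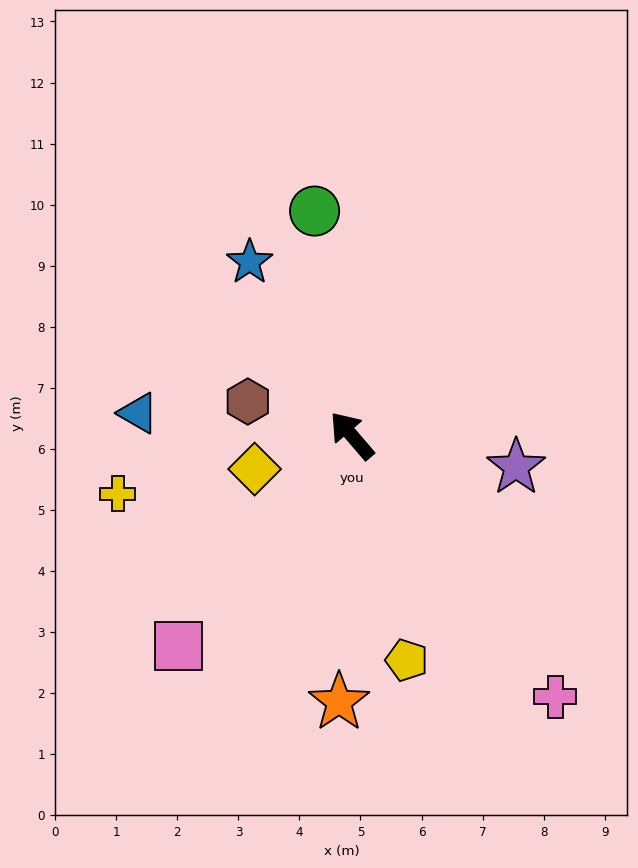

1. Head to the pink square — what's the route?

turn left 100°, forward 4.5 m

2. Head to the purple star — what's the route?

turn right 141°, forward 2.7 m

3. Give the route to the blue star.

turn right 10°, forward 3.3 m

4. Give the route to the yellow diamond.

turn left 68°, forward 1.7 m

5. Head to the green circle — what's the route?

turn right 31°, forward 3.7 m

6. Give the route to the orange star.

turn left 137°, forward 4.4 m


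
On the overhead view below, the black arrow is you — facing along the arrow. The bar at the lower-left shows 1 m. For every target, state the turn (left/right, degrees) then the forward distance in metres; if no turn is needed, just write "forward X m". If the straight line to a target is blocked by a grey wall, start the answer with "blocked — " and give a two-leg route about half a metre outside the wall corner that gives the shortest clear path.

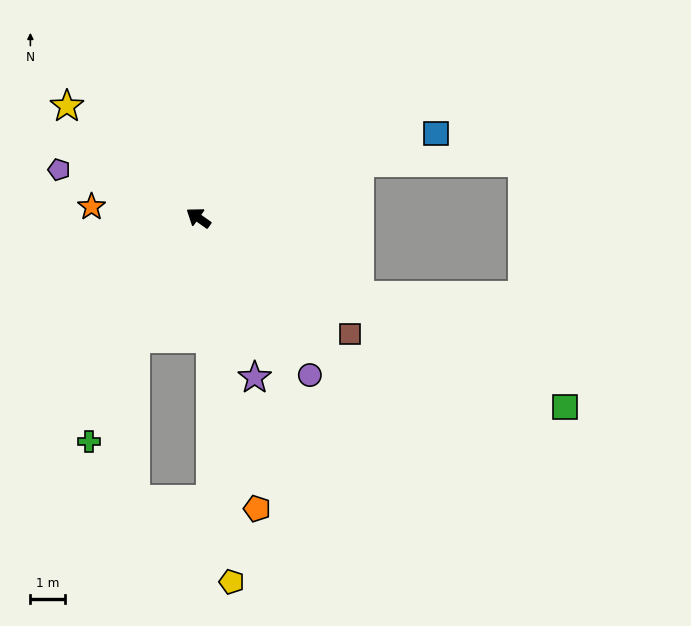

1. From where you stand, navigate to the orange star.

turn left 29°, forward 3.1 m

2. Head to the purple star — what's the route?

turn left 145°, forward 4.9 m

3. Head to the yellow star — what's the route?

turn right 5°, forward 5.0 m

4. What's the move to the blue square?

turn right 125°, forward 7.3 m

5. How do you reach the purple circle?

turn left 161°, forward 5.6 m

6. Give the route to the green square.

turn right 172°, forward 12.0 m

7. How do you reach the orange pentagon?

turn left 137°, forward 8.6 m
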